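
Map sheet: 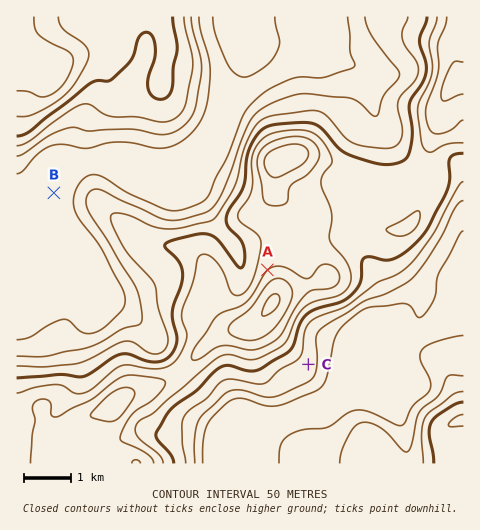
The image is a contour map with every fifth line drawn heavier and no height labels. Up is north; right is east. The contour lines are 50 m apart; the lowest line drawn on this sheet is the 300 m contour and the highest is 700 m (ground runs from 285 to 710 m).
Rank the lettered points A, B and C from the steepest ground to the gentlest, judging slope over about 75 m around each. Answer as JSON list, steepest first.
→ ["A", "C", "B"]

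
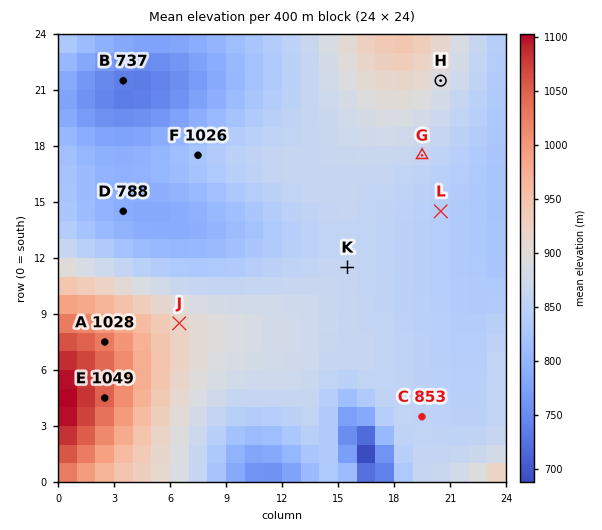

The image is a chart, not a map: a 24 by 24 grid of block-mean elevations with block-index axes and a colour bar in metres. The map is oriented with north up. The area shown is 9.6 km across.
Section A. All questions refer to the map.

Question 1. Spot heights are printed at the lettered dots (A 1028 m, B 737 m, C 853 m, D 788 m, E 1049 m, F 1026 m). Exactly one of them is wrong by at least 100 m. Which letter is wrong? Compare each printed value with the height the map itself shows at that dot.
F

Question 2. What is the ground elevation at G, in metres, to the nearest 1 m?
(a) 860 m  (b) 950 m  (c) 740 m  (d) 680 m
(a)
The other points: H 893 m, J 918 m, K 860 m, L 841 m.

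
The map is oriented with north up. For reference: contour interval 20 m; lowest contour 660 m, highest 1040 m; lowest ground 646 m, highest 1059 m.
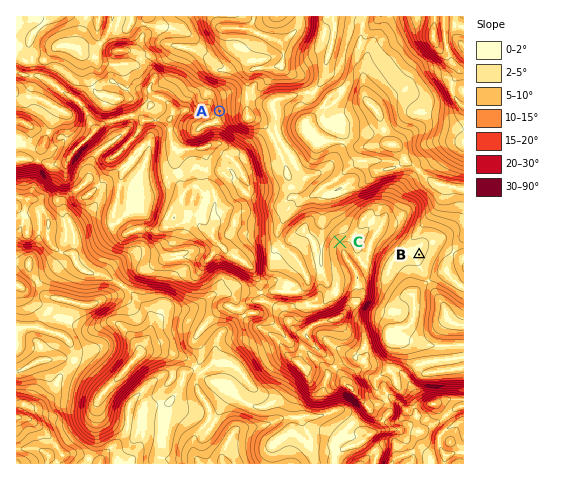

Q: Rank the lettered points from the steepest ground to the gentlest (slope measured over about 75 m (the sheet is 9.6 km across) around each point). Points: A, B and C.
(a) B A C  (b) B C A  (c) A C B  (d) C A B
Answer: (c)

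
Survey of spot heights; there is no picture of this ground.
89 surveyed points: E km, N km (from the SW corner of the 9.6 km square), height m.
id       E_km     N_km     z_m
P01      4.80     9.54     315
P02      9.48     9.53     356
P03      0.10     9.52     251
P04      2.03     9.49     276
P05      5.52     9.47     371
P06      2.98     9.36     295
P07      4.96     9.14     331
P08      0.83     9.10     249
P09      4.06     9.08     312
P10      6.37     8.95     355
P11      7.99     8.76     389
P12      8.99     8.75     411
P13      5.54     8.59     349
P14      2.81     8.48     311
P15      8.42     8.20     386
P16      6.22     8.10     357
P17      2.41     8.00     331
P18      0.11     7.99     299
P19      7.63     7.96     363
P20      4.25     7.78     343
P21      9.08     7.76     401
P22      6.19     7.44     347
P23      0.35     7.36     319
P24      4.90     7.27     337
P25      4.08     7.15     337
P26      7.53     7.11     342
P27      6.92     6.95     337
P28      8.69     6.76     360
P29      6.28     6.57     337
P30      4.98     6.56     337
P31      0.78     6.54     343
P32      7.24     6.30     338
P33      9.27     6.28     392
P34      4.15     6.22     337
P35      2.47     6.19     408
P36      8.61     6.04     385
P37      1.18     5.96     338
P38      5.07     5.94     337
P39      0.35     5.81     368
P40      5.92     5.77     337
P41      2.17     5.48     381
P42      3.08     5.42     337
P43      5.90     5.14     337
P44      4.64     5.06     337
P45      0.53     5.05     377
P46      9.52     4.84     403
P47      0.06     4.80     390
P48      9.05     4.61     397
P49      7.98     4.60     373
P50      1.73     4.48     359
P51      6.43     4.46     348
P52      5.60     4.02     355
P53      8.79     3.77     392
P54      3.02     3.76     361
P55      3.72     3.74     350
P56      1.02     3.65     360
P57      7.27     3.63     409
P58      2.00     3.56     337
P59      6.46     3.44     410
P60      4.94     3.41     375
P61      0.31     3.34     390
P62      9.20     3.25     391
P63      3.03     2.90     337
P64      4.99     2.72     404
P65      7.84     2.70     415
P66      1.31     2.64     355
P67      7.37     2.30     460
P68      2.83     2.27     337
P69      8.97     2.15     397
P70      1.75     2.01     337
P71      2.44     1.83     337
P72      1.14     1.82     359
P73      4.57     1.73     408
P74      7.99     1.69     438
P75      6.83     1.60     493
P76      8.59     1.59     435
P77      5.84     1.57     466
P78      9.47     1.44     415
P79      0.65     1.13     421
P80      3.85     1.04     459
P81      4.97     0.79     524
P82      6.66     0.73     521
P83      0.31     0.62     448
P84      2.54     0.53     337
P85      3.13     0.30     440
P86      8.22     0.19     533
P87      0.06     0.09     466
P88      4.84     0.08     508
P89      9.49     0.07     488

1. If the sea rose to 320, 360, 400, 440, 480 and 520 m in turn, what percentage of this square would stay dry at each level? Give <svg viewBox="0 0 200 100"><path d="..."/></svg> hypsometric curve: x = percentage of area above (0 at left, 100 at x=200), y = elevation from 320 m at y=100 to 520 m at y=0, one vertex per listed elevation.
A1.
<svg viewBox="0 0 200 100"><path d="M184 100l-85-20-53-20-22-20-8-20-10-20"/></svg>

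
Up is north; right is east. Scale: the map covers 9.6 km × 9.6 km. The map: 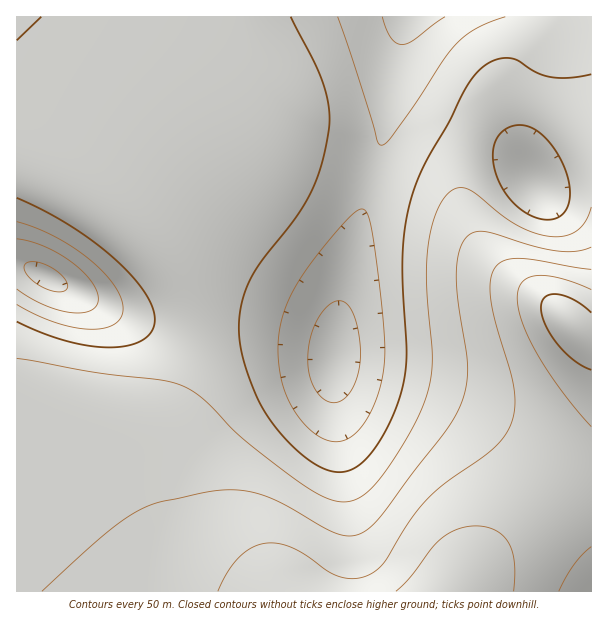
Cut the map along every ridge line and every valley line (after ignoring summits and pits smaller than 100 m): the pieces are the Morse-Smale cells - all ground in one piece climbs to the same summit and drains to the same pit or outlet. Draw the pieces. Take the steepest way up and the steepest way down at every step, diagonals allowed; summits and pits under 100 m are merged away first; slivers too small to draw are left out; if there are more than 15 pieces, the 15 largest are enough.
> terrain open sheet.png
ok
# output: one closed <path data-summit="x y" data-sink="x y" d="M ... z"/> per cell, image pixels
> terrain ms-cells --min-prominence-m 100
<path data-summit="572 326" data-sink="335 359" d="M591 16l-350 1 0 15 6 39-1 57-9 11-34 18-24 18-21 20-14 20 30 42 12 25 7 29 0 34-5 21-10 29-15 30-6 19 0 45 6 24 6 12 20 22 14 11 55 34 200 0 22-31 35-35 75-65z"/><path data-summit="572 326" data-sink="45 276" d="M240 16l-224 1 1 575 241-1-42-25-27-19-15-16-11-18-7-34 0-26 7-28 15-30 10-29 5-21 0-34-7-29-12-25-30-41 14-21 21-20 24-18 34-18 9-11 1-57z"/><path data-summit="572 326" data-sink="45 276" d="M591 458l-6 8-70 60-35 35-21 31 133-1z"/>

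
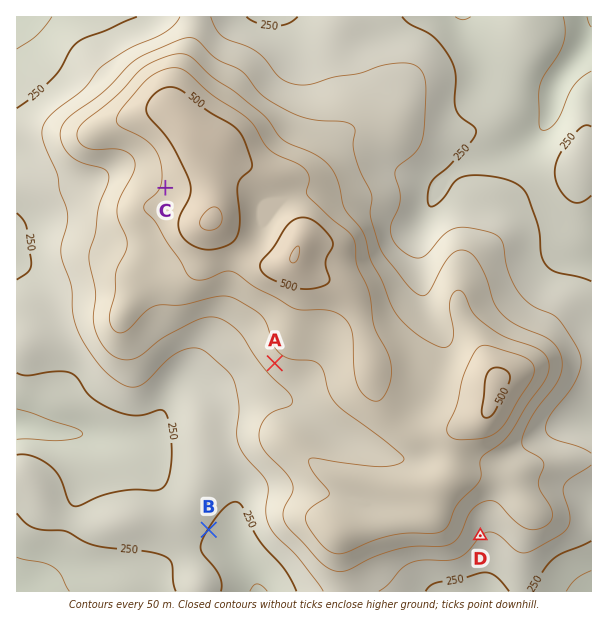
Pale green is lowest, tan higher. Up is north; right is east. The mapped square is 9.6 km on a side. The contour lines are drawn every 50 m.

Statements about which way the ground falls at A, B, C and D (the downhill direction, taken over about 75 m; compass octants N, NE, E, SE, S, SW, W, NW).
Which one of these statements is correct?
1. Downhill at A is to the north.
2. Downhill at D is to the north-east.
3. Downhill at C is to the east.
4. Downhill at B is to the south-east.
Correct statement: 4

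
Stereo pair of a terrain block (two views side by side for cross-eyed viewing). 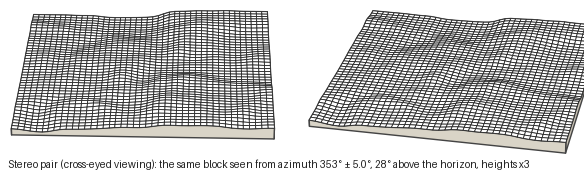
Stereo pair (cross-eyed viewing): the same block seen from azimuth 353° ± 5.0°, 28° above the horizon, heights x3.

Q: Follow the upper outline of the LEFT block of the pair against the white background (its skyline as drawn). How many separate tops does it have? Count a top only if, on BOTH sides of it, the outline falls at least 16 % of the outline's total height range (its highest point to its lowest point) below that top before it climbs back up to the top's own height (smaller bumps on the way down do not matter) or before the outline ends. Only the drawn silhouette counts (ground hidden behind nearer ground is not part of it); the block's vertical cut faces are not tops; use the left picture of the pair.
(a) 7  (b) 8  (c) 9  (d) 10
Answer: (a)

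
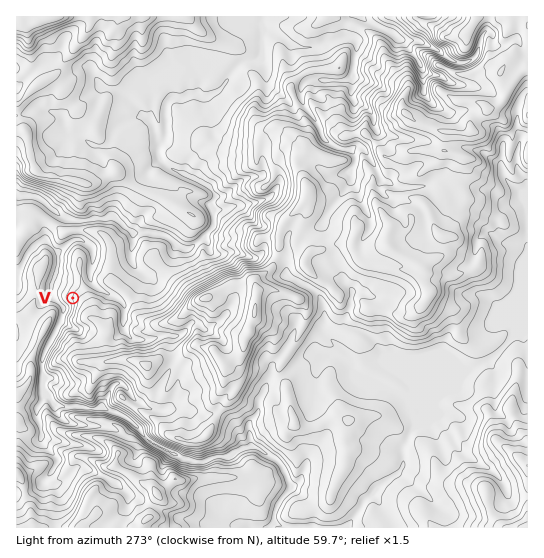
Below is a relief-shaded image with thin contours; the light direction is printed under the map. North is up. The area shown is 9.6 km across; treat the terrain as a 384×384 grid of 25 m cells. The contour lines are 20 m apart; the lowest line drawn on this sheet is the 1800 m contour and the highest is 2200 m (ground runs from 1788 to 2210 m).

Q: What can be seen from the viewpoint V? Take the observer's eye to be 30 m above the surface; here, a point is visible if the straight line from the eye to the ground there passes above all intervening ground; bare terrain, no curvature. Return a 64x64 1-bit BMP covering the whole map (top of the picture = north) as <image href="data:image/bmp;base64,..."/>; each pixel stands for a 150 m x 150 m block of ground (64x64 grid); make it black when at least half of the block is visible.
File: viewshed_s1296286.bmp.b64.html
<image width="64" height="64" href="data:image/bmp;base64,Qk0+AgAAAAAAAD4AAAAoAAAAQAAAAEAAAAABAAEAAAAAAAACAAATCwAAEwsAAAIAAAAAAAAA////AAAAAAAAAAAAAAAAAAAAAAAAAAAAAAAAAAAAAAAAAAAAAAAAAAAAAAAAAAAAAAAAAAAAAACAAAAAAAAAAIAAAAAAAAAAgAAAAAAAAACAAAAAAAAAAIAAAAAAAAAAAAAAAAAAAAAAAAAAAAAAAMAAAAAAAAAAwAAAAAAAAAAAAAAAAAAAAAAAAAAAAAAA4AAAAAAAAABgAAAAAAAAACAAAAAAAAAAcAAAAAAAAAB/4ACAAAAAAD+AAIAAAAAAHwACuAAAAACeAAA4AAAAANwAIAgAAAAA/4AYAAAAAAD/gA4AAAAAAH/ADgAAAAAAP4APAAAAAAA/kA/AAAAAAD8wD+AAAAAAPzAD+AAAAAAfMAAxAAAAAIwwAD+AAAAAjDAAfIAAAAD+YAB8gAAAAHgADjyAAAAA8AD+O8AAAADhgfwXYAAAAAfj8A4wAAAAH//AD/AAAAB//gAOcAAAAP4cABwwAAAA4AAAP2AAAAAAAAB94AAAAAAAAH3gAAAAAAAA/eAAAAAAAAF/wAAAAAAAAD/AAAAAAAAAPAAAAAAAAAAcAACAAAAAAAgAAAAAAAAAAAAAAAAAAAAAAAAAAAAAAAAAAAAAAAAAAAAAAAAAAAAAAAAAAAAAAAAAAAAAAAAAcAAAAABAAAPAAAAAAOABAwAAAAAA+AGGADgAAAAeA8wABAAAAA=="/>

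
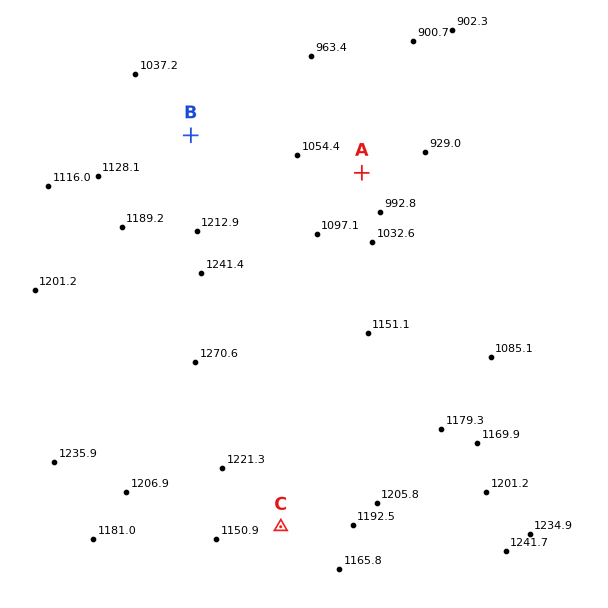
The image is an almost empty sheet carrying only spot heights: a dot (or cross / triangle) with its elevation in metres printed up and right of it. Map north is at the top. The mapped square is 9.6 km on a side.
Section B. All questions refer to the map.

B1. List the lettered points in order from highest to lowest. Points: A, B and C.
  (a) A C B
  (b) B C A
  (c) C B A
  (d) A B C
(c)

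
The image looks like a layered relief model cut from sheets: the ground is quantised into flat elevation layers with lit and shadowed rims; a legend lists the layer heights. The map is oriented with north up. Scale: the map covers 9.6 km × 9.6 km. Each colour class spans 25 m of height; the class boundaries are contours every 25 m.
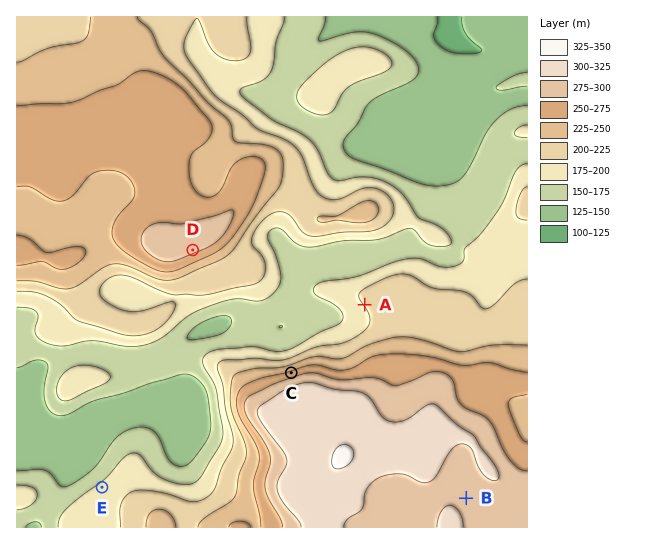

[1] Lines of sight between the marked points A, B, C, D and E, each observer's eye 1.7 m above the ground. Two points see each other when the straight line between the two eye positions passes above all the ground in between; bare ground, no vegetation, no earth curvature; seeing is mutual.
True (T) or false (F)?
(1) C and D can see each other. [T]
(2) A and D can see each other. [T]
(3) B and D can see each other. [F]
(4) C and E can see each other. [F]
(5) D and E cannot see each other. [F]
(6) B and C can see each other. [F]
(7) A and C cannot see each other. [F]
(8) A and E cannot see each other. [T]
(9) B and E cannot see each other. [T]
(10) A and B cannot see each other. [T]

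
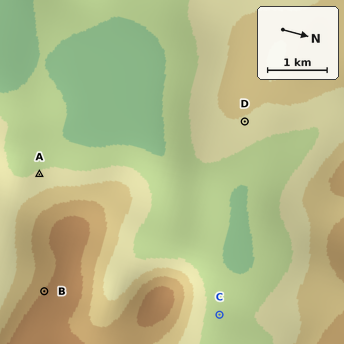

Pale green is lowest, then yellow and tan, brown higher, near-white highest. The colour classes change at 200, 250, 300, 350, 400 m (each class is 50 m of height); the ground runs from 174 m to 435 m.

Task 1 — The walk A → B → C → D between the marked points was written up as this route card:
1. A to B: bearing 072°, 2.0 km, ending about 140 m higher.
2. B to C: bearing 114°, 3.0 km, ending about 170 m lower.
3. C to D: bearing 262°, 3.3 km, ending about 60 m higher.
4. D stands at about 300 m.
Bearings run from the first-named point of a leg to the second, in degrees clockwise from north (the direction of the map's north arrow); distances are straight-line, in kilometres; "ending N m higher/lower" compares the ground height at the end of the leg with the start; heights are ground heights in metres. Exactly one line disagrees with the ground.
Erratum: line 2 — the bearing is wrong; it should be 352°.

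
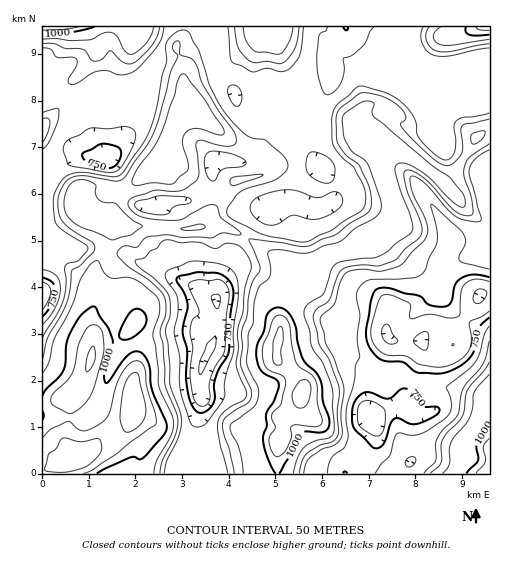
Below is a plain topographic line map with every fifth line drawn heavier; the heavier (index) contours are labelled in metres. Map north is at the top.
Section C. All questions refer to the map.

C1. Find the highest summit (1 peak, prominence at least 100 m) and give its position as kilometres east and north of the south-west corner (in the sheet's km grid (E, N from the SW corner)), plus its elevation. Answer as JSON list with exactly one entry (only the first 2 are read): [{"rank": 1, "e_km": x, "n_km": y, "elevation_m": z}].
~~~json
[{"rank": 1, "e_km": 0.71, "n_km": 0.39, "elevation_m": 1117}]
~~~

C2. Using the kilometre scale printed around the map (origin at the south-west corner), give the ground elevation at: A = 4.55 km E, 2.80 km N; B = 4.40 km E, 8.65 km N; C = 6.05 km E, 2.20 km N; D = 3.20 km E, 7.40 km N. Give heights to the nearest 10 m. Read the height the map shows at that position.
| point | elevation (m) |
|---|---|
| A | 980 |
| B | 850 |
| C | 960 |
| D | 950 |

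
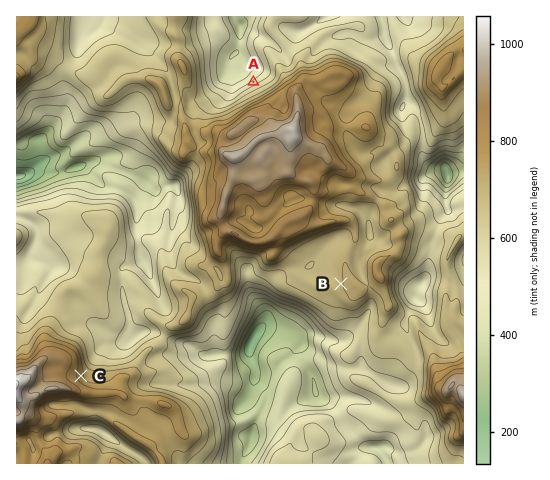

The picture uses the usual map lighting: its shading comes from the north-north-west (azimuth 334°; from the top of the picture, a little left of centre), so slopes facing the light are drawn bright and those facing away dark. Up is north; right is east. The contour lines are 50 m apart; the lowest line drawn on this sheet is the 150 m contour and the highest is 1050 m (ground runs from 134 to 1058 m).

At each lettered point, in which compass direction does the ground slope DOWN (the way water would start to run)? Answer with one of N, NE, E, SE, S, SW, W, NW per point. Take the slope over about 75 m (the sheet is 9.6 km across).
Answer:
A NW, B W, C E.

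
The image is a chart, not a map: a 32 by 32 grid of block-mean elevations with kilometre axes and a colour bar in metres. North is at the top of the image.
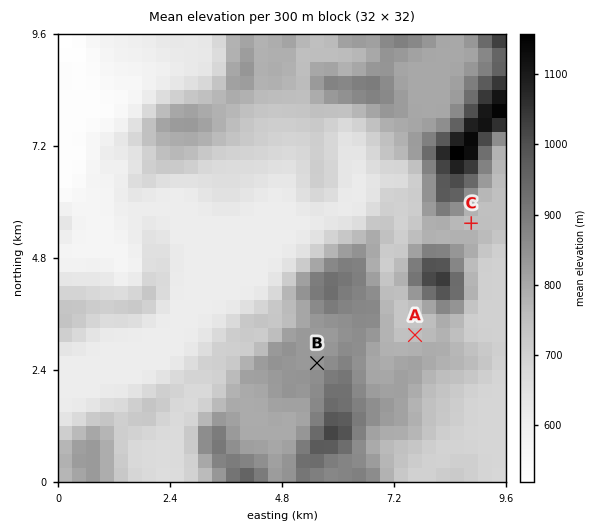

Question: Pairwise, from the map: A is lower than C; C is lower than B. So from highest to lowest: B C A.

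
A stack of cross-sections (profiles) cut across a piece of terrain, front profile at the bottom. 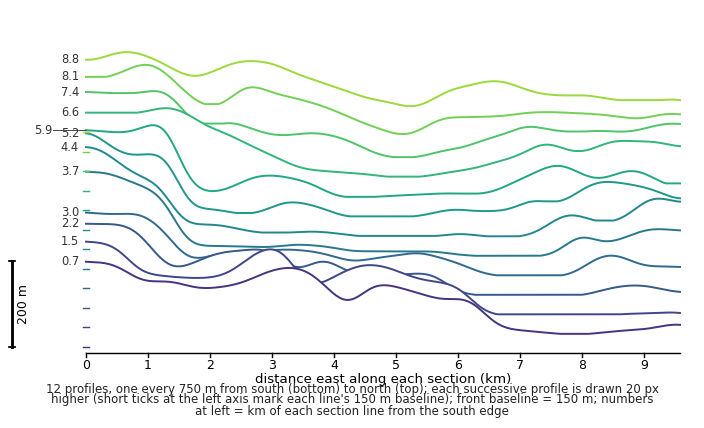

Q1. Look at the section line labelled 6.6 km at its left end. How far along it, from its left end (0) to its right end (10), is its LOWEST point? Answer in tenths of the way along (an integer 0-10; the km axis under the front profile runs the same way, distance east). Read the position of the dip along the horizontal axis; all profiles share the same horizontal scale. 5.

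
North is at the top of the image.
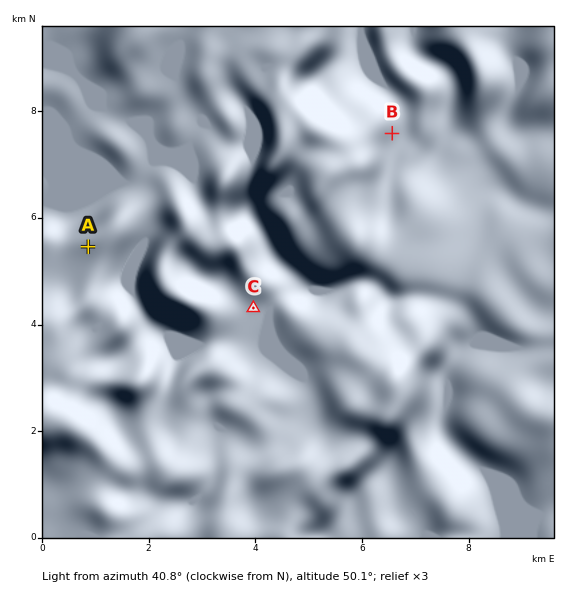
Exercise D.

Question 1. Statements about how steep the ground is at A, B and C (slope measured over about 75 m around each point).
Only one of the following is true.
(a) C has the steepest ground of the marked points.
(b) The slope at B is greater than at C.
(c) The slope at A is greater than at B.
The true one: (b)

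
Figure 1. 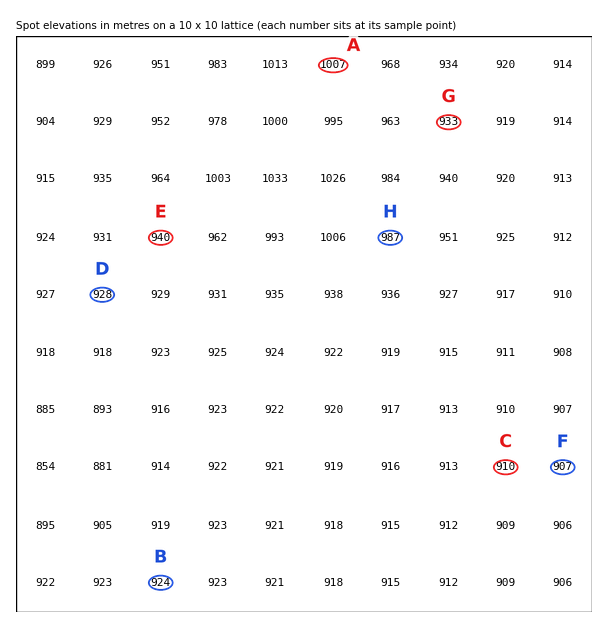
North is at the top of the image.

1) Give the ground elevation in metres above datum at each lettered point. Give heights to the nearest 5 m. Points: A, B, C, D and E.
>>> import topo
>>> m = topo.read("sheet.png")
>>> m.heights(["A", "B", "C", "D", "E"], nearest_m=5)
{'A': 1005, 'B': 925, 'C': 910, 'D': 930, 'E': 940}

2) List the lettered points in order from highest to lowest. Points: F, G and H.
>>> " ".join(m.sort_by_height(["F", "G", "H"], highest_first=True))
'H G F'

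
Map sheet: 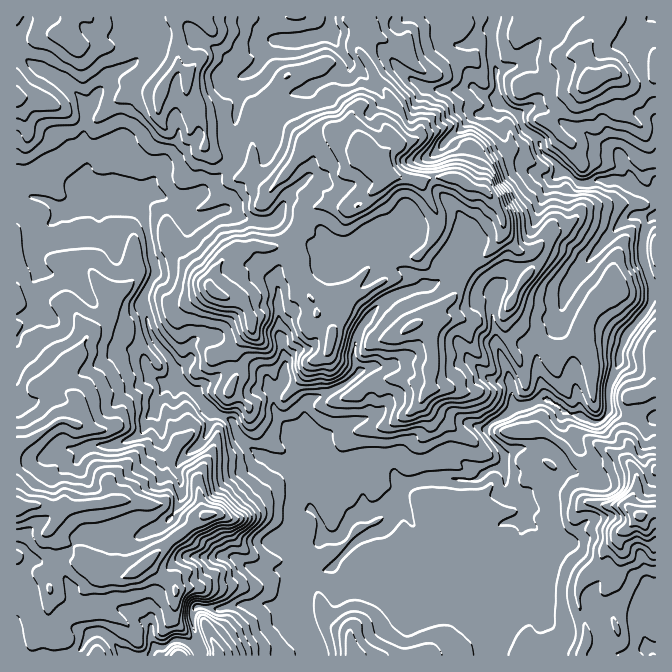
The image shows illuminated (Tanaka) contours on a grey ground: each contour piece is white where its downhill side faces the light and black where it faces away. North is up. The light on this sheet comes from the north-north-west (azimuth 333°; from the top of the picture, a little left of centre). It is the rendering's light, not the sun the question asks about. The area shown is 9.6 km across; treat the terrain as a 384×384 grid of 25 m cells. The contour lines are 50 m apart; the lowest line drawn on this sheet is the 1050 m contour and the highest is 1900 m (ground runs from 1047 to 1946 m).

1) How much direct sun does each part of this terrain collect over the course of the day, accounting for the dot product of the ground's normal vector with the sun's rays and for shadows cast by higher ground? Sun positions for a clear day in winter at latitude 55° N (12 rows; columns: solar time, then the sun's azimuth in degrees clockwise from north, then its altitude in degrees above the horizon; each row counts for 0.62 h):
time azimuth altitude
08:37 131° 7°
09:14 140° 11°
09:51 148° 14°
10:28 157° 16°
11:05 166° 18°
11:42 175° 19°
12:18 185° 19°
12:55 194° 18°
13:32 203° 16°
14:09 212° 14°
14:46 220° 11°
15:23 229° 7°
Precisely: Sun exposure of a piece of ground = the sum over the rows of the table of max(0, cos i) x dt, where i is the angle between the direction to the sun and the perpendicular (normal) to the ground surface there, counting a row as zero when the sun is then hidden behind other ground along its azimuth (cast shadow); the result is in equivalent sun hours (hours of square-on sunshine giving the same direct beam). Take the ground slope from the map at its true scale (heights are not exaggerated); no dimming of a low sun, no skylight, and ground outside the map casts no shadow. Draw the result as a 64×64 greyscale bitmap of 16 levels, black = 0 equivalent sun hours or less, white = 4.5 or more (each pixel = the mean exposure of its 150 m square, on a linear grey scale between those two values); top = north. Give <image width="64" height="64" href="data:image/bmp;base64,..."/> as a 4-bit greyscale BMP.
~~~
<image width="64" height="64" href="data:image/bmp;base64,Qk12CAAAAAAAAHYAAAAoAAAAQAAAAEAAAAABAAQAAAAAAAAIAAATCwAAEwsAABAAAAAAAAAAAAAAABEREQAiIiIAMzMzAERERABVVVUAZmZmAHd3dwCIiIgAmZmZAKqqqgC7u7sAzMzMAN3d3QDu7u4A////AGmryjNDjOcQAmc0RWZFZnd1MiIRNFVWZVVVZVRoeJdUZnd3YRS8idQldyIzM0VViHQyERESNFVmVVVVREZ4h3pmd2V3fLdWr+RjIjQzRVaHVFRDMyI0VWZlVVVWZWhlZ2Z4eKzJdGh5cjABElVFV3MQJERERERVVmVVVmh1dlZnZomYd3ZomomTAAARJFRWUhACRWZVVVVWZVVWaHZ2d2ZmepeZmZqqiaurqYmIdlVDMiNFVWZmZlVlVVZnZ3d4dneHZozt7duXfMqZmIdmZURVVVVmZWZmZWZVVmZ3eHiHeHRZurzO7KREJGQzNGZjJEVmZmZmVVZmZlZVVHl3h4iGNIqGQySccSRARCNVZndkRVVmZlZmVWZmVVVTJpirvIZnhlVDMie3EBACeoZVVWhUVWZmZmZmZmZVVUMSit2eScqWUzMyAWzLupq2MzRERXRFVVZmZmZmZlVVQzV8uMqZu3ZWZlMQB+293pdmZWZDNkIkVlZmZmZmVVZWdUm+/sdYmHd3iGIAPP///9qHd3h0iFNVVmZmZlREZnqHZH387IWamIh3mlElv/y7unVEd4QkdkV3Z3d3dlZlepVCOMu8yXrN3Mu6tREiIQFGZUV2eHY1Rnd3ZmZVVWZlrcu1FBERIRI2d1MjAhAAETV3eIZ3iZZXd2VVVCJXd2VUERAAAAAAABIBAAAVIQESJGZnZ3d3iWIiIiI2RpdmUgAAARAQAAAARBAQABQzIRIiRWVWd3dmmEIiMxJVZ3ZTEAAjMhABAAIQMxABESVEMiI2ZVZ3d2eJzd25hEZ3iFVVVWYiUzIhAQADMRMQBFVDJHdmVnd3iIiIdovMZndkVkRnYQCadTMwAAAiEkABUzR3ZWZmeJmambmJqoNoQzZ1R4MBACe6irl0AAIRRQBUN4ZVZnZ5vN7Krcu4M87sqEJUECEAAUrMuoq2EBITQDRZh2Zmh1V5z/+8u1EkZWZiAxAAABABE2U0EDUwIiIQFVuoeHebqFM23/yXetYAASIAAAABMyIyEkRBFWQhERGemIaaiKzN2nQ366v/7mAAARM5MGiIZ1RFVWYjZREROc2SV3ulNZzLuFWN///rlHUDmZlCibtnmGQ0RVMmMRNVV3U1N+7FAnuqmFiqhVRXupy3mFIyNkM1UxNERlJlarc0iXhl7/+yFXiFV0NVE1eXq4eHchACQiJHYiNESKd1rZVWqofP/9kxEjV3dCNpaJeaiIdzAEVDMzWIU1VnNqVpuordl1fNl93LhUVnV6VZd4iJllMldkRDIkZ2VnM6qXI4z/yKU0iXf+7ahmVqVHdHdFmVZSNWVTISSIiIY4u5Q0bPtWjLdpg2i92nZ5l4mIhTJWVnQTRjMiREZ2ZVm6u6mat4mqqFekEzWqirqcqpl2Q0VnmCEkQ0ZjE3dEaaq93rhpqZVnNrciMiVWmFZquWVURHm8cRhmiGIjZ1N4ec7/+0NXl2VUi3IiETZkI1bah2REabzGFkZVMkeJp3Y2nO2mV2aJdWZr6CEiEnlUZFl2ZTNXm7k0RDIkd1WpMiR6gyMzVmdDRWWf2VIiJ4dUObh2QzRnZlRTM0ZzEUlBRFMiIzRnhjMzRkWamZZFqYdW3KhSI1REVFV3d0MjRkZlICVDaJdkVVQ0dCa9qHWNuXRc2nQjMyNVVmVUNERUR4QRFYd4mFRnd1NHerqXdmrtzJi8pzIkU1VVRDM0VVRIYhERR3iZdmZ3dTNkRal3ZZ7GaJiqYhNURlREMzRFVFcyIhEBIhN3d3iIZnZVeod3a7MDi8ulEXQmZDRERFVDVTIiEAAAAEh3i7mYdnZph3iJhQFXqqpAJBV4Y0RDMhNUM0MgAAIRR5ms7bmGZ4h3mahVIBI5h4QCJVVWZVVUVVMjVVMjrrZWi7m+7Jd4lVnLtTIQAANneauTNHiId2ZVQkZEVnhWuVM0QyW9uZt0je2kIRAAABI0MzaJdmZVVlVomZd5uXV8hGVENGzu7XvtuDEhEAAAAAADiHZ3ZWd3iId4mpeJUinINHqoiM2lnLcgIhIQAAEhJHqZh3d3d4d4h2ebyUNTI4qbdql3QAAAAAATM0UgSru4qbupiId3d3iZiK25dVQySqiJd4VCAAAAABNFUSimVmaJm8qZiJh3iJuqiYRFVENHh4h4UmuCAAABIjVDmYd2eZmpuYiImYd3nuqlVVVURER3dVMiM1lAAAASMiVnVGm7u6qImrqaqZm8iIhmVVVVMDZkQgMxAkMQABEyaXRGmry6e4veyHq6vMp5h1ZVV1QgAREhAgEAQwAAEBNVRqupuoRbvdplVay7iJl3VWVFVCEAACYwAgADISMQNRJYrLuYiJiGQzd0aah3mXUzRDNEMhEAASAiAAASIjNqhWiLzKmpkyESSZdVZlZ3dTMzI1hkMhAAAiEAEjMlc0aYVXrcu6ijISWbuWVUM3Z2VEQzN5dkIAARERSJh2VSIjRERHvbZYM0i7u6lTQyVlmXd1MxJHhjE1MkdjNWh1MQJXZTEUM0Y4qryqq6hUNFN6hmZCAAAkFZM1dzIkZmRoZVZ3QQATRYu7upmZiHVEQgSZZUIAAAAoQ2h1QzMiVWeWUyREMSRDd5qnRERVZlVESql2RDIQACRGhCRVVoU2VnhTM1WIVUR1RERXh2Znd1ioZmaJq7pzZmdCAlZWeGQ1d3ZDNFiHVHZERndmZmd3aHVWZ3iZmpaFRFdBNWZVdjRmd1MjV4dl"/>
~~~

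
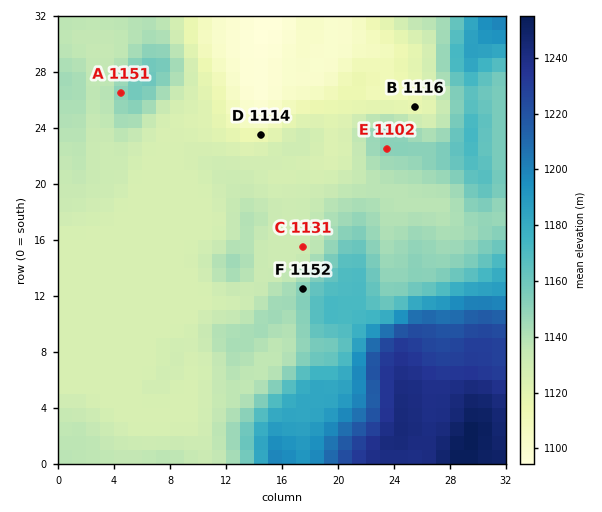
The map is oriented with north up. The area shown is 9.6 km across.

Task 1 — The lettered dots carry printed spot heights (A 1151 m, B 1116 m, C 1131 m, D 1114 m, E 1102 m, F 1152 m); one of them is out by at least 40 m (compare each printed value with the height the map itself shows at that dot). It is E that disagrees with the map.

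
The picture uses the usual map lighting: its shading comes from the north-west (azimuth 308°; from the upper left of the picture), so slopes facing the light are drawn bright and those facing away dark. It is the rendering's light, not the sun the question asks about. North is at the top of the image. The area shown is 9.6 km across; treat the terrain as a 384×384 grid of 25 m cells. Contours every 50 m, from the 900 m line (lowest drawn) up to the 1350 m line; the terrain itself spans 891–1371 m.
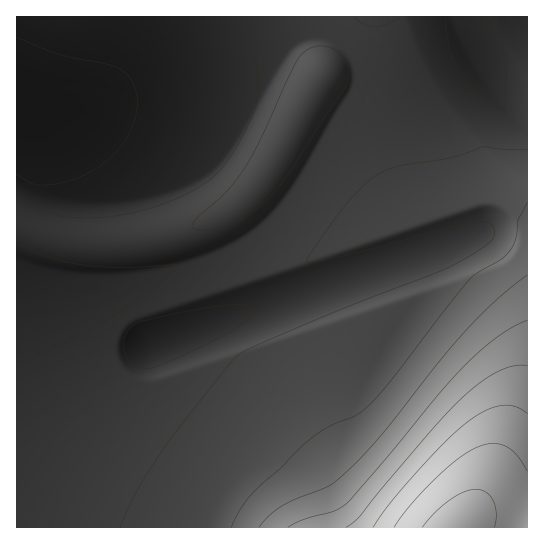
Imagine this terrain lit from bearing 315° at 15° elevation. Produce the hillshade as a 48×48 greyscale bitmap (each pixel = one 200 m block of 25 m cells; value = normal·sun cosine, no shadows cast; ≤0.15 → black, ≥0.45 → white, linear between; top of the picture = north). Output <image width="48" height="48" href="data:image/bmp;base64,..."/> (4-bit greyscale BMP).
<image width="48" height="48" href="data:image/bmp;base64,Qk32BAAAAAAAAHYAAAAoAAAAMAAAADAAAAABAAQAAAAAAIAEAAATCwAAEwsAABAAAAAAAAAAAAAAABEREQAiIiIAMzMzAERERABVVVUAZmZmAHd3dwCIiIgAmZmZAKqqqgC7u7sAzMzMAN3d3QDu7u4A////AGZmZmZmZmZmZniau7u7u7zN3MuodlRERWZmZmZmZmZmZniaq7u7q7zd3cuph2VERWZmZmZmZmZmZneJqqqqqrzd3dy6mHZURGZmZmZmZmZmZmd4mZqqmrzN3dzLqYZlRGZmZmZmZmZmZmd3iJmZmavN3d3LqYdlVWZmZmZmZmZmZmZ3eIiIiZvM3d3Muph2VWZmZmZmZmZmZmZ3d3eIiJq83d3cuph2VWZmZmZmZmZmZmZ3d3d3eImrzd3cy6mHZWZmZmZmZmZmZmZnd3d3d3irzN3cy6mHZmZmZmZmZmZmZmZnd3d3d3iavM3cy7qYdmZmZmZmZmZmZmZmd3d3d3eJq8zMy7qYdmZmZmZmZmZmZmZmZ3d3Zmd5q7zMzLqYd2ZmZmZmZmZmZmZmZmZmZmZ4mrvMzLqZh2ZmZmZmd4h3dnd2ZmZmZmZniau8y7qph2ZmZmZmeJqph3d3dmZmZmZmeaq7u7upiGZmZmZlZ5qrqph3d2ZmZmZmeJq7u7upiGZmZmZlRXiZqrqph3ZmZmZmZ4mru7upmGZmZmZlI1Z3iZqrqph3ZmZmZnmaq7qpmGZmZmZmMjRFZ3iZqrqph2ZmZniZqqqqmWZmZmZmVDIzRFZ3iZqqqpd2ZmeJmqqqmWZmZmZmZlVDMzRFZniJqqqYdmZ4maqqmWZmZmZmd3dmVDMzRFZniJmqqYd4iZqpmWZmZmZmd3d3dmVDMzRFZneJmqqZmZmZmWZlVVVVVWZnd3dmVDMzNFVneImqu6qpmVVEQzMzMzNFZnd3dmVDIjNFVmeIq8zLmVRDMzMzMyIiNFZ3d3dmVDIjNEVmeKvNuURFVVVVVUQzISNWd3d3ZlUzIiNFVnisylVmZ3d3d2ZVQyETZ3d3dmZlQyIjNFZ5q2Z3iJmZmZiHZUMhJXd3ZmZmZlQzIjRXiWeImaqqu7qpmHVCEld3ZmZmZmZlRDNGd2eIiIiZmru7uphkISZ3ZmZmZmZmZmVWd2d3d2Znd4irzLqGQhNmZmZmZmZmd3d3d3ZmZmZmZmd4m8yoZCFGZmZmZmZmd3d3eGZmZmZmZmZ3eKy6dTEmZmZmZmZmZ3d3iGZmZmZmZmZnd3rLl0IUZmZmZmZmZ3d3iGZmZmZmZmZmd3i8qGMRVmZmZmZmZnd3iGZmZmZmZmZmZ3ecuXUhNmZmZmZmZnd3iGZmZmZmZmZmZnd6yoZBFGZmZmZmZmd3h1VWZmZmZmZmZmd4u5dSElZmZlZmZmZ3d1VVVWZmZmZmZmZnnLhkEEZmVVVVVmZ3eFVVVVVmZmZmZmZmi8p1MBVlVVVVVWZnd1VVVVVVZmZmZmZmecuWQhNVVVVVVVZnd1VVVVVVVmZmZmZmZ6yoZCNVVVVVRVZnd1VVVVVVVWZmZmZmZou5dURVVVVERFZnd1VVVVVVVVZmZmZmZmm7l1VVVVRERFZmZ1VVVVVVVVVmZmZmZmaJh2VVVURERFZmZlVVVURFVVVWZmZmZmZndmVVVUQzRFVWZlVVVUREVVVWZmZmZmZmZmVVVUQzRVVVVg=="/>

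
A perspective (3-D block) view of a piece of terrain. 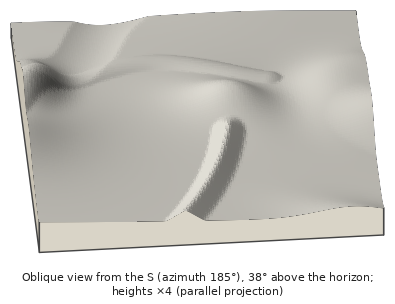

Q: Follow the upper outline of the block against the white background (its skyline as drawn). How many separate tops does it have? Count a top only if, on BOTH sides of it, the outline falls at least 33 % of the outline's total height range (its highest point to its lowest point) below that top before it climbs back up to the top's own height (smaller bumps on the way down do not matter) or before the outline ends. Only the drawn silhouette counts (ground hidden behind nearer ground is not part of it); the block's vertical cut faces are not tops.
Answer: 0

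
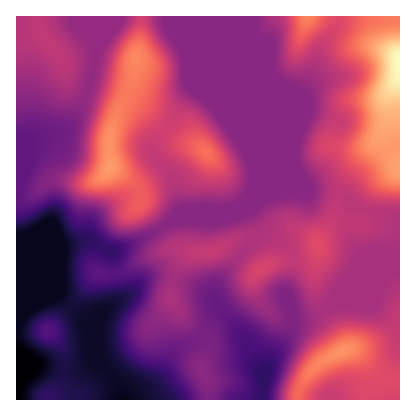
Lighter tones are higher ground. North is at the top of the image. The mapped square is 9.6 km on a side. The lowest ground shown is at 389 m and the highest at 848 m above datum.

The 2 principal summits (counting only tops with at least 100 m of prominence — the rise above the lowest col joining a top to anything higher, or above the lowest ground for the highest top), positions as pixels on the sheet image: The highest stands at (110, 166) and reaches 753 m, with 184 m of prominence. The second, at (344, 350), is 744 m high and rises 140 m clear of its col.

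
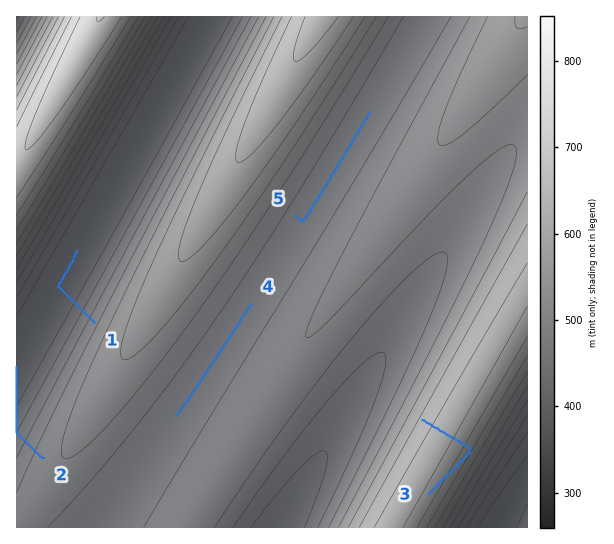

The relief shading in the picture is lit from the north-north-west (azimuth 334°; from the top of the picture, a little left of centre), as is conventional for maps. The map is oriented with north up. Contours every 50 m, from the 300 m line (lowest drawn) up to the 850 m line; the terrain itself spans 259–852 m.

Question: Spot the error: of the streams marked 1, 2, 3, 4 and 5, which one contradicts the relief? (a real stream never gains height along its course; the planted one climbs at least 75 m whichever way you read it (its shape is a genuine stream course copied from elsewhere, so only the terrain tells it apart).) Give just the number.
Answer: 3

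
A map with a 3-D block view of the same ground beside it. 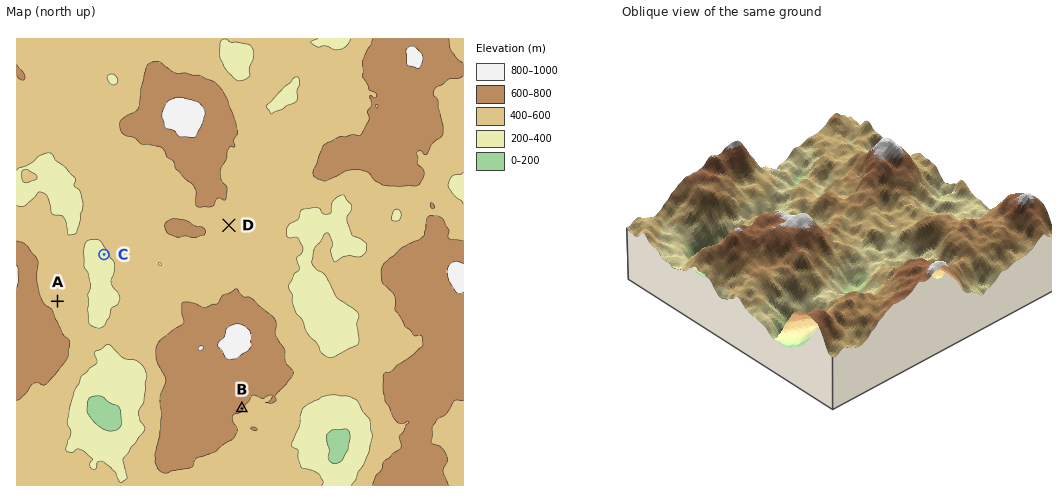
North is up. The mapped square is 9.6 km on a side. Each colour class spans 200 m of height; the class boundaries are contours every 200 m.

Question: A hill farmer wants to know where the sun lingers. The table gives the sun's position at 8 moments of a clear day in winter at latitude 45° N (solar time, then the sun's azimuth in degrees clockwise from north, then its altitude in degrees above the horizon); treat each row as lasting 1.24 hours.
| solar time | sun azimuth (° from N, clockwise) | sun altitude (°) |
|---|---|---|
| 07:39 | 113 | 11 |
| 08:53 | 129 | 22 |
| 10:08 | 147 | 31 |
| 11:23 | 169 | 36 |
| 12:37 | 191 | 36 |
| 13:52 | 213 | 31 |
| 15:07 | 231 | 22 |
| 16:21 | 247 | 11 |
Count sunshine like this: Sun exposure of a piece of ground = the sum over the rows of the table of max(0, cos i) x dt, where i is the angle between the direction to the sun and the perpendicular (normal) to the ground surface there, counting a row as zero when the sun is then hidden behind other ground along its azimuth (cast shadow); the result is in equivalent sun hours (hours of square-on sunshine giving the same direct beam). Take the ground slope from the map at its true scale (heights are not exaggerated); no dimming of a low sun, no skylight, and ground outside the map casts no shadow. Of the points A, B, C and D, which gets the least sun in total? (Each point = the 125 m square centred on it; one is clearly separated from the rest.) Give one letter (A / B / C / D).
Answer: A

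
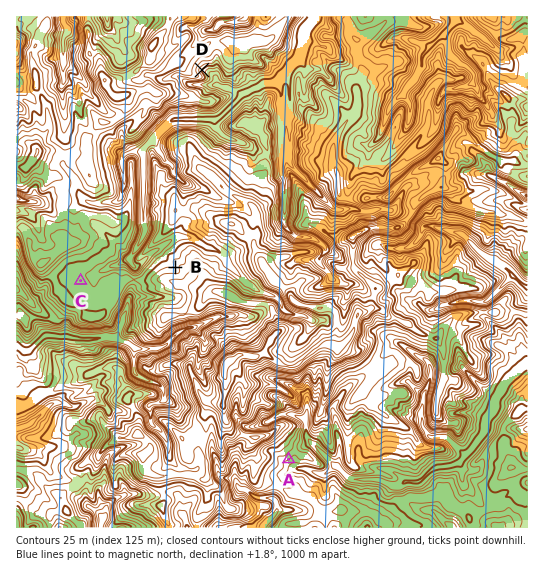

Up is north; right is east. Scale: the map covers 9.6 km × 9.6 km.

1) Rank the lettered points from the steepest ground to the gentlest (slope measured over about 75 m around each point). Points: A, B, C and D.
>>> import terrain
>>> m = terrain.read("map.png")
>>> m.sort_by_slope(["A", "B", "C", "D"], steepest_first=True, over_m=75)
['D', 'A', 'B', 'C']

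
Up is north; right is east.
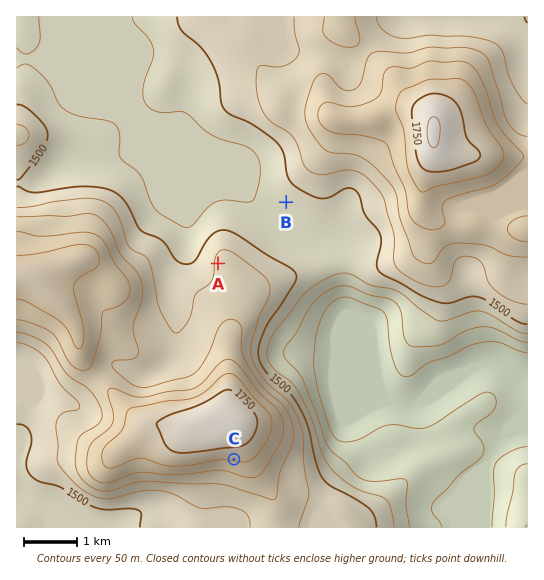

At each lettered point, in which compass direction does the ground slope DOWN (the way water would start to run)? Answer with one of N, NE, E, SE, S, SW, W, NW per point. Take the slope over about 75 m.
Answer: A W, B SW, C S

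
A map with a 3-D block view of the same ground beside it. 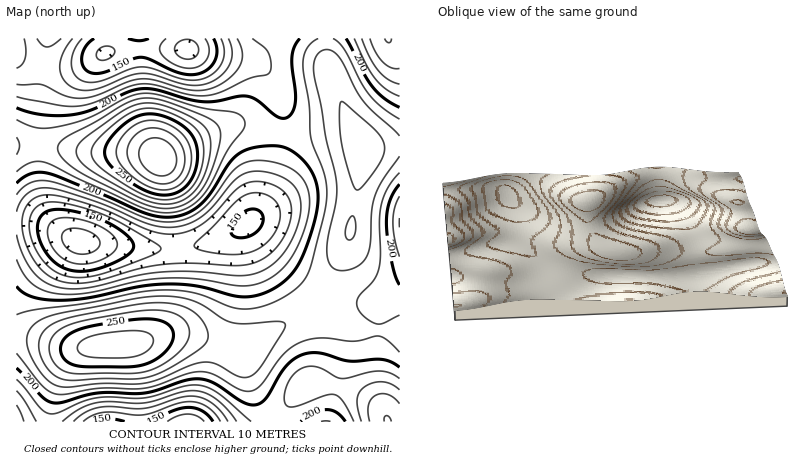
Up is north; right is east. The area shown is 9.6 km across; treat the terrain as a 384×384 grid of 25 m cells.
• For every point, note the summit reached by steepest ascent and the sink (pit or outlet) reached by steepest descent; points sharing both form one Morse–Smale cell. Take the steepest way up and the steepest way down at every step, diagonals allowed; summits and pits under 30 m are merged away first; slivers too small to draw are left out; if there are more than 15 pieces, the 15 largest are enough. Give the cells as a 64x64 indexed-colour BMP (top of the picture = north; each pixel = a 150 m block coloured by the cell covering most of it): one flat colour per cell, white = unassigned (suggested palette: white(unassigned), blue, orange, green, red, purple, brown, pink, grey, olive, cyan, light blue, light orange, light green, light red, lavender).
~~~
<image width="64" height="64" href="data:image/bmp;base64,Qk12CAAAAAAAAHYAAAAoAAAAQAAAAEAAAAABAAQAAAAAAAAIAAATCwAAEwsAABAAAAAAAAAA////ALR3HwAOf/8ALKAsACgn1gC9Z5QAS1aMAMJ34wB/f38AIr28AM++FwDox64AeLv/AIrfmACWmP8A1bDFAERERERERERERERERERERERERERERVWZmZmZmZmZmZlVRERERERERERERERERERERERERERFVZmZmZmZmZmZlVVEREREREREREREREREREREREREREVVWZmZmZmZmZmVVUREREREREREREREREREREREREREVVVVmZmZmZmZlVVVRERERERERERERERERERERERERERVVVVZmZmZmZVVVVVERERERERERERERERERERERERERFVVVVWZmZmVVVVVVURERERERERERERERERERERERERFVVVVVVVVVVVVVVVVREREREREREREREREREREREREREVVVVVVVVVVVVVVVVVERERERERERERERERERERERERERVVVVVVVVVVVVVVVVURERERERERERERERERERERERERVVVVVVVVVVVVVVVVVRERERERERERERERERERERERERFVVVVVVVVVVVVVVVVVEREREREREREREREREREREREREVVVVVVVVVVVVVVVVVURERERBERRERERERERERERERBEVVVVVVVVVVVVVVVVVRERBERERERERERREREREREERERFVVVVVVVVVVVVVVVURERERERERERERERERRBERERERERFVVVVVVVVVVVVVVRERERERERERERERERERERERERERERVVVVVVVVVWZmZmERERERERERERERERERERERERERERERVVVVVVZmZmZmYRERERERERERERERERERERERERERERERVVVWZmZmZmZhERERERERERERERERERERERERERERERERZmZmZmZmZmEREREREREREREREREREREREREREREREREWZmZmZmZmYRERERERERERERERERERERERERERERERERZmZmZmZmZhEREREREREREREREREREREREREREREREREWZmZmZmZmERERERERERERERERERERERERERERERERERZmZmZmZmYREREREREREREREREREREREREREREREREREWZmZmZmZhERERERERERERERERERERERERERERERERERFmZmZmZmEREREREREREREREREREREREREREREREREREWZmZmZmYRERERERERERERERERERERERERERERERERERFmZmZmZhEREREREREREREREREREREREREREREREREREWZmZmZmERERERERERERERERERERERERERERERERERERFmZmZmYRERERERERERMzMzMzMzMxEREREREREREREREWZmZmZhERERERMzMzMzMzMzMzMzMzERERERERERERERZmZmZmERERETMzMzMzMzMzMzMzMzMzEREREREREREREWZmZmYRERMzMzMzMzMzMzMzMzMzMzMzERERERERERERZmZmZjMzMzMzMzMzMzMzMzMzMzMzMzMxERERERERERFmZmZmMzMzMzMzMzMzMzMzMzMzMzMzMzMREREREREREWZmZmYzMzMzMzMzMzMzMzMzMzMzMzMzMzERERERERERZmZmZjMzMzMzMzMzMzMzMzMzMzMzMzMzMRERERERERFmZmZmMzMzMzMzMzMzMzMzMzMzMzMzMzMzERERERERERZmZmYzMzMzMzMzMzMzMzMzMzMzMzMzMzMRERERERERFmZmZjMzMzMzMzMzMzMzMzMzMzMzMzMzMxEREREREREWZmZmMzMzMzMzMzMzMzMzMzMzMzMzMzMzMRERERERERZmZmYzMzMzMzMzMzMzMzMzMzMzMzMzMzMxERERERERFmZmZjMzMzMzMzMzMzMzMzMzMzMzMzMzMzERERERERERZmZmMzMzMzMzMzMzMzMzMzMzMzMzMzMzMxERERERERFmZmYzMzMzMzMzMzMzMzIjMzMzMzMzMzMzEREREREREWZmZjMzMzMyIiIiIiIiIiIjMzMzMzMzMzMRERERERERZmZmIiIiIiIiIiIiIiIiIiIjMzMzMzMzMxERERERERGIiIgiIiIiIiIiIiIiIiIiIiIjMzMzMzMzERERERERGIiIiCIiIiIiIiIiIiIiIiIiIiIjMzMzMyJ3d3d3ERGIiIiIIiIiIiIiIiIiIiIiIiIiIiIiIiIiIid3d3d3d4iIiIgiIiIiIiIiIiIiIiIiIiIiIiIiIiIiJ3d3d3d3iIiIiCIiIiIiIiIiIiIiIiIiIiIiIiIiIiInd3d3d3iIiIiIIiIiIiIiIiIiIiIiIiIiIiIiIiIiInd3d3d3eIiIiIgiIiIiIiIiIiIiIiIiIiIiIiIiIiIid3d3d3eIiIiIiCIiIiIiIiIiIiIiIiIiIiIiIiIiIiJ3d3d3d4iIiIiIIiIiIiIiIiIiIiIiIiIiIiIiIiIiInd3d3d4iIiIiIgiIiIiIiIiIiIiIiIiIiIiIiIiIiInd3d3d3iIiIiIiCIiIiIiIiIiIiIiIiIiIiIiIiIiInd3d3d3eIiIiIiIIiIiIiIiIiIiIiIiIiIiIiIiIiIid3d3d3eIiIiIiIgiIiIiIiIiIiIiIiIiIiIiIiIiInd3d3d3d4iIiIiIiCIiIiIiIiIiIiIiIiIiIiIiIid3d3d3d3d3iIiIiIiIIiIiIiIiIiIiIiIiIiIiInd3d3d3d3d3d3eIiIiIiIgiIiIiIiIiIiIiIiIiIid3d3d3d3d3d3d3d4iIiIiIiCIiIiIiIiIiIiIiIiIiJ3d3d3d3d3d3d3d3iIiIiIgA"/>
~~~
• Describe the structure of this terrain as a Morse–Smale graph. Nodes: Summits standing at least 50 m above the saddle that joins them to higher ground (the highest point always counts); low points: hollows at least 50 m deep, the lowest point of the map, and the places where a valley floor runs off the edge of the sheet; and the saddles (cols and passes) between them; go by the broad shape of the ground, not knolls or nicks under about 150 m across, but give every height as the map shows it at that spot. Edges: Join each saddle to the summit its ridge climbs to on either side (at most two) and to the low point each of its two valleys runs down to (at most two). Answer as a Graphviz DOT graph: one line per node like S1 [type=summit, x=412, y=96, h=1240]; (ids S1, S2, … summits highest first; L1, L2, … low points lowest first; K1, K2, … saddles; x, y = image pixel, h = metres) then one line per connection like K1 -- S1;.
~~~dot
graph terrain {
  S1 [type=summit, x=158, y=158, h=289];
  S2 [type=summit, x=116, y=346, h=265];
  L1 [type=low, x=80, y=242, h=125];
  L2 [type=low, x=188, y=50, h=126];
  L3 [type=low, x=186, y=422, h=132];
  L4 [type=low, x=388, y=40, h=160];
  K1 [type=saddle, x=38, y=146, h=216];
  K2 [type=saddle, x=16, y=336, h=214];
  K3 [type=saddle, x=326, y=38, h=211];
  K4 [type=saddle, x=282, y=134, h=202];
  K1 -- S1;
  K1 -- L1;
  K1 -- L2;
  K2 -- S2;
  K2 -- L1;
  K2 -- L3;
  K3 -- S2;
  K3 -- L2;
  K3 -- L4;
  K4 -- S1;
  K4 -- S2;
  K4 -- L1;
  K4 -- L2;
}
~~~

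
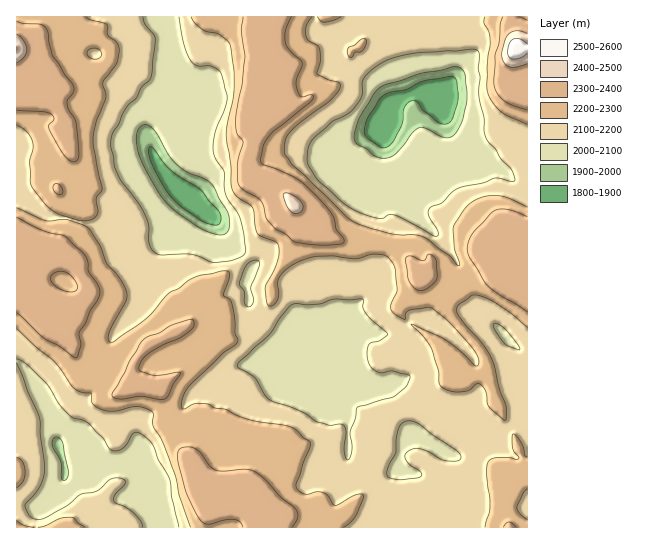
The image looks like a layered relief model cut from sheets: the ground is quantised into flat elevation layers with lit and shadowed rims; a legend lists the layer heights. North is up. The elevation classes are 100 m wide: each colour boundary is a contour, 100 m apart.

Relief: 1840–2560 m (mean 2170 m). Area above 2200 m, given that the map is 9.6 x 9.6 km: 36.1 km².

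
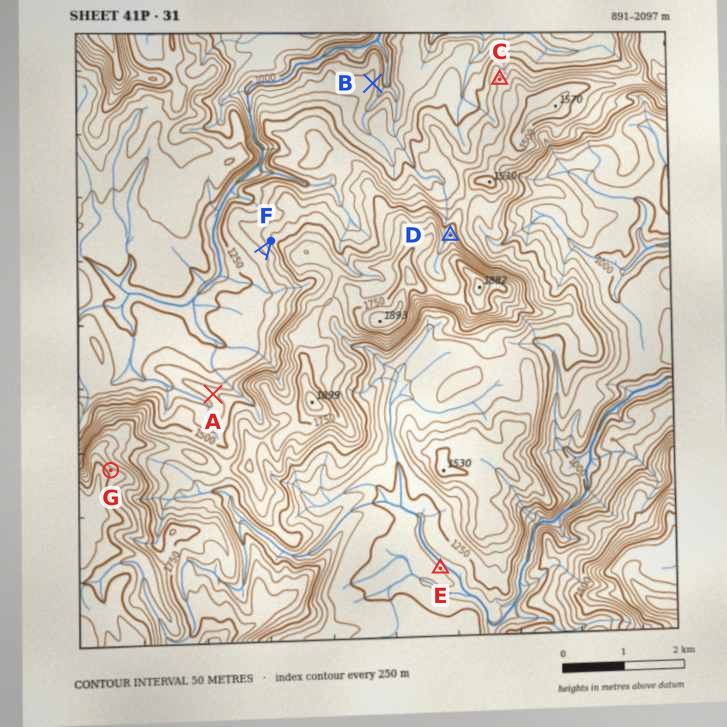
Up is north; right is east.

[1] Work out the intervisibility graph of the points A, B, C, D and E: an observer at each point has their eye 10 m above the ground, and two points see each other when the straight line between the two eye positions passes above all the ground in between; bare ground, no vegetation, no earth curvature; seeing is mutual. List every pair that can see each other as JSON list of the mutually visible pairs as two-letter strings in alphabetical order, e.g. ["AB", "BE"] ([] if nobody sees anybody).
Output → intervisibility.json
["BC", "BD", "CD"]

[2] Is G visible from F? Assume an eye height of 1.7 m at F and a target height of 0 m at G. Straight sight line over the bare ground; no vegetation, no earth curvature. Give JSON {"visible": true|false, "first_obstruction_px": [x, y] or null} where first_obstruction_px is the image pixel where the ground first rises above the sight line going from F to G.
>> {"visible": true, "first_obstruction_px": null}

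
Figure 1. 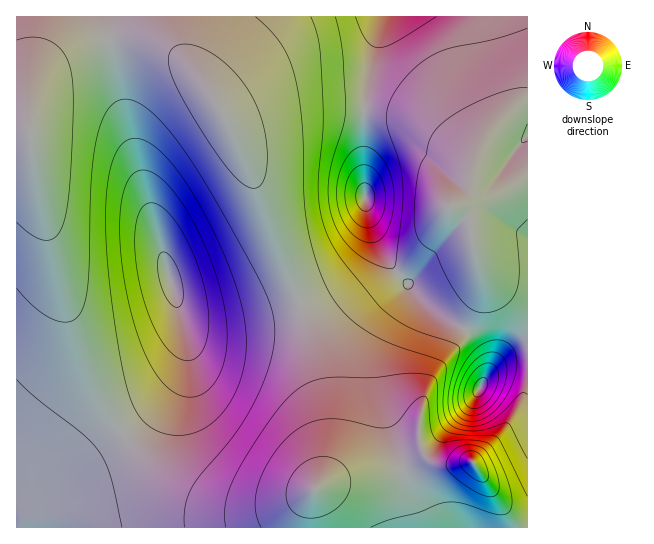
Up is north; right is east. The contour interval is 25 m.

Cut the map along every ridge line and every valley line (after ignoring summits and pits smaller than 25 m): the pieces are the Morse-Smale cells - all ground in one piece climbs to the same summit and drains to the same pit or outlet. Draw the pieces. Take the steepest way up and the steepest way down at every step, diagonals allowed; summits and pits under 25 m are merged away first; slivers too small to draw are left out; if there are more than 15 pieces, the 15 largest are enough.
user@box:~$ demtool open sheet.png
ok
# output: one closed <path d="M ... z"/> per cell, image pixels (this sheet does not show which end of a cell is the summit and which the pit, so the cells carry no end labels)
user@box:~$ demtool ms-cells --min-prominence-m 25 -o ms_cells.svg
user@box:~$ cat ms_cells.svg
<path d="M141 39l-30 0-13 2-23 8-20 12-14 14-9 18-4 22 1 18-13 0 1 372 50-32 52-37 26-20 24-25 14-22 2-11 0-20-6-30 6 8 8 4 28 1 41-6 38-12-51-136-36-69-16-23-15-16-25-16z"/><path d="M299 304l-37 11-41 6-28-1-8-4-6-8 6 30 0 20-2 11-10 17-15 18-33 28-58 41-49 31-2 2 0 21 293 1 3-34 11-17 2-10 3-41-8-57-8-31z"/><path d="M527 105l-8 2-9 5-18 18-16 27-5 16-6-15-12-13-31-22-27-10-31-2 1 92 10 34 16 28 22 26 22 21 30 17 12-24 4-15 0-15-3-15 5 7 12 5 18 3 15-1z"/><path d="M369 217l2 32-10 18-12 12-19 12-30 12 20 66 8 57-3 41-2 10-11 17-3 17 1 17 111-1-2-14-11-26-21-66-10-39 0-24 4-13 28-47 0-11-28-37z"/><path d="M363 109l-57 0-35 7-28 9-14 1 20 41 52 136 21-8 27-16 12-12 8-13 2-20-7-47z"/><path d="M383 16l-214 0-1 10 7 20 30 40 22 36 3 3 13 0 52-14 70-2 4-36z"/><path d="M527 16l-142 0-16 57-5 37 38 5 20 8 31 22 12 13 6 15 5-16 16-27 18-18 18-7z"/><path d="M466 329l-9 16-21 26-11 22-6 30 1 23 5 11 13 7 33-3 33 46 7 12 1 8 15 1 1-181-6 0-16 8-11 10-9 12 2-16-3-10-6-12z"/><path d="M410 287l-1 11-28 47-4 13 0 24 10 39 21 66 11 26 2 14 90 1 1-5-4-9-37-53-33 3-9-4-8-10-2-9 0-18 6-30 11-22 21-26 8-15-30-18z"/><path d="M167 16l-150 0-1 115 13 2-1-18 3-18 10-22 14-14 20-12 36-10 30 0 21 6 21 15 1-2-12-17z"/><path d="M478 260l3 15 0 15-4 15-12 24 14 10 6 12 3 10-1 14 19-20 16-8 6-1 0-71-33-3-12-5z"/>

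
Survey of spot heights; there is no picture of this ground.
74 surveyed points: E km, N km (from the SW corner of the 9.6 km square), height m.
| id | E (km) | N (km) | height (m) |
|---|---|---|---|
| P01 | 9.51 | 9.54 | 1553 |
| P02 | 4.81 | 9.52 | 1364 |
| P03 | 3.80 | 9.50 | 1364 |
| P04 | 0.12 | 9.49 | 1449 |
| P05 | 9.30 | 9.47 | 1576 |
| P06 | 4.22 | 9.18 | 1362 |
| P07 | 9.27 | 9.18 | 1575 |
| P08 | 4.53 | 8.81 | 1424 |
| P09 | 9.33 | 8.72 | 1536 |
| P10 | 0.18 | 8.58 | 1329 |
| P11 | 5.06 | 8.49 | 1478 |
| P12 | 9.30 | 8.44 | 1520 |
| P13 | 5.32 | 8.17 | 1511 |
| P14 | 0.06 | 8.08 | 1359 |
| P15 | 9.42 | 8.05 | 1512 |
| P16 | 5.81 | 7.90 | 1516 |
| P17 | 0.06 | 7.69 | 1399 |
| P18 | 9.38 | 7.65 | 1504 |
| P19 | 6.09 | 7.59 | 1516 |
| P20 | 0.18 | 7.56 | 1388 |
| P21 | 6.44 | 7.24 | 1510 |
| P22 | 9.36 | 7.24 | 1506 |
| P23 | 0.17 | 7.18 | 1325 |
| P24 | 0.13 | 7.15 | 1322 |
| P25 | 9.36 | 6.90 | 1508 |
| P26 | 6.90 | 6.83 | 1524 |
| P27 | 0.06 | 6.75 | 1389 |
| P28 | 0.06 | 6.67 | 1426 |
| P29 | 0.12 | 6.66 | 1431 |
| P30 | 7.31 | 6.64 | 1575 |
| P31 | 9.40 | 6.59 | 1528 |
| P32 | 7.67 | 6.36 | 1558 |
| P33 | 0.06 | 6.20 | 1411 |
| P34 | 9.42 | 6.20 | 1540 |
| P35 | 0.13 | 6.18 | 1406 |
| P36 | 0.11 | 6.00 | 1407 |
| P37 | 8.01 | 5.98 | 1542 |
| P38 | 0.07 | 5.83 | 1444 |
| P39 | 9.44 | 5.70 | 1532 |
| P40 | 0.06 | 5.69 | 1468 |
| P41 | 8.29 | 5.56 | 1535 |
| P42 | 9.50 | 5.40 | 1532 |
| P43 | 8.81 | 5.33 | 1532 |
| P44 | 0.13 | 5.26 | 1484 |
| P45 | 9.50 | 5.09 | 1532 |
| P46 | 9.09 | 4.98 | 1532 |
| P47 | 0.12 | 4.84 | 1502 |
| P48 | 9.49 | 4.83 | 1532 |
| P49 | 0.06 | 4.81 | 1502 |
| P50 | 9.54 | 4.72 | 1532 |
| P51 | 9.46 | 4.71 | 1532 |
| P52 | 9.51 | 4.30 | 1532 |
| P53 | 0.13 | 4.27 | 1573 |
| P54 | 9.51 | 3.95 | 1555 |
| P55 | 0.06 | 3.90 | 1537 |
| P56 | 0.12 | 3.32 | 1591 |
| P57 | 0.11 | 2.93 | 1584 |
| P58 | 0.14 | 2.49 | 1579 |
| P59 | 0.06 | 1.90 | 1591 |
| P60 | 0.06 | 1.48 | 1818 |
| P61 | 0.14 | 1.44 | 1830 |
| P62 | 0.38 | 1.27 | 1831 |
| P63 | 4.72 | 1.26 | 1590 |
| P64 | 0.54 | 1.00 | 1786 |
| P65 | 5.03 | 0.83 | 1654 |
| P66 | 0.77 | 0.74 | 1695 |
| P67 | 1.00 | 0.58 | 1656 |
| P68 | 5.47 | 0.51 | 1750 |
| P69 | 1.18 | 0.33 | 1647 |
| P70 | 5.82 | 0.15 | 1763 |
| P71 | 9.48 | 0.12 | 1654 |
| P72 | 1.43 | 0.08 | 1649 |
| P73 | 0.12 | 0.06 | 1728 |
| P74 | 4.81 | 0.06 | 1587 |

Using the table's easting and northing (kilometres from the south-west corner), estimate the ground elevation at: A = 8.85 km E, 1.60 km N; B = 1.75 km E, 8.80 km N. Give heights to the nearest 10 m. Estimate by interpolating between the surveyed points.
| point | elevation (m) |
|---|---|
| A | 1650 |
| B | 1340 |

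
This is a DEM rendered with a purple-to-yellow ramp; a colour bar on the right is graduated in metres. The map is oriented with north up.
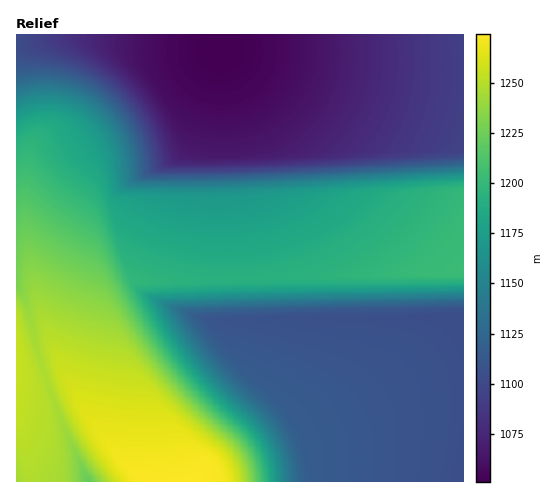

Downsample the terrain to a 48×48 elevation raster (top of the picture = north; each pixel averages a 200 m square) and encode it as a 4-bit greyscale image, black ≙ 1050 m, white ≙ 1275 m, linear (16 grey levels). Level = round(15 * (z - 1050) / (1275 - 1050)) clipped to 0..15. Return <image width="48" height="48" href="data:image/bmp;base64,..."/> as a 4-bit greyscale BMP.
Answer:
<image width="48" height="48" href="data:image/bmp;base64,Qk32BAAAAAAAAHYAAAAoAAAAMAAAADAAAAABAAQAAAAAAIAEAAATCwAAEwsAABAAAAAAAAAAAAAAABEREQAiIiIAMzMzAERERABVVVUAZmZmAHd3dwCIiIgAmZmZAKqqqgC7u7sAzMzMAN3d3QDu7u4A////AN3d3czN7v///////tyodlRERERERERERN3d3cze7////////tuodlRERERERERERN3d3c3u////////7cuYdVRERERERERERN3d3d3u///////+7cqXZVRERERERERERN3d3d7v//////7u3LmHZURERERERERERN3d3d7u7u7u7u7dy6l2VURERERERERERO3d3e7u7u7u7u3cupdmVERERERERERERO3d3u7u7u7u7ty6mHZlVERERERERERERO3d3u7u7u7u7cuph2ZVRERERERERERERO7d3u7u7u7u3MqYdlVURERERERERERERO7d7u7u7u7t3LmHZVVERERERERERERERO7d7u7u7u7dy6h2VURERERERERERERERO3d7u7u7t3cupdmVERERERERERERERERO3d7u7d3d3LqYdlRERERERERERERERERO3d7d3d3dzKmHZVRERERERERERERERERO3d3d3d3dy6l2VURERERERERERERERERN3d3d3d3cuph2VERERERERERERERERERN3d3d3d3MuodlRERERERERERERERERERN3d3d3czLqYZlVVVVVVVERERERERERERN3d3dzMy7mId3d3d2ZmZmZmZmZmZmZlVc3dzMzMy6mZmZmZiIiIiIiIiIiIiIiIiMzMzMzMu6qqqqqZmZmZmZmZmZmZqqqpmczMzMzLuqqqqpmZmZmZmqqqqqqqqqqqqszMzMy7uqqpmZmZmZmZmZmqqqqqqqqqqszMzLu7qpmZmZmZmZmZmZmZqqqqqqqqqszMu7u7qZmZmZmZmZmZmZmZmaqqqqqqqszLu7u6qZmZmZmZmZmZmZmZmZmqqqqqqru7u7uqmZmZmZmZmZmZmZmZmZmaqqqqqru7u6qqmZmZmIiIiIiZmZmZmZmZqqqqqru7uqqpmZmIiIiIiIiIiZmZmZmZmqqqqru7qqqpmIiIiIiIiIiIiImZmZmZmaqqqruqqqqZh3d3d3d3d3d3iIiIiImZmZmaqqqqqqmZh2VVVVVVVVVWZmZmd3d3eIiIiKqqqZmYh2VDMzMzMzMzNERERFVVVWZmZqqqmZmYh2VDIhERERIiIiIiIzMzM0RERKqqmZmYd2QyIREREREREREiIiIiIzMzM6qpmZmIdlQyERERERERERESIiIiIjMzM5mZmZiHdlQyERERERERERERIiIiIiMzM5mZmYiHZUMiEREREREREREREiIiIiMzM4iZiIh2VUMhEREAAAERERERESIiIiIzM3iIiHdlVDIREQAAAAABERERESIiIiIzM2d3d2ZVQyIREAAAAAAAERERESIiIiIzM2ZmZlVEMiERAAAAAAAAERERERIiIiIzM1VVVUQzIhEQAAAAAAAAARERERIiIiIzM0RERDMyIREQAAAAAAAAARERERIiIiIzM0QzMzIiEREQAAAAAAAAARERERIiIiIzMzMzMiIhEREQAAAAAAAAARERERIiIiIzMzMzMiIhEREQAAAAAAAAARERERIiIiIzMw=="/>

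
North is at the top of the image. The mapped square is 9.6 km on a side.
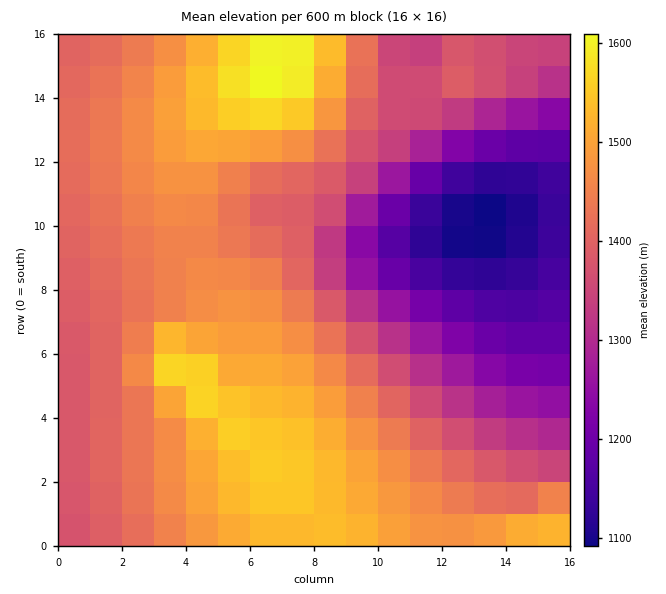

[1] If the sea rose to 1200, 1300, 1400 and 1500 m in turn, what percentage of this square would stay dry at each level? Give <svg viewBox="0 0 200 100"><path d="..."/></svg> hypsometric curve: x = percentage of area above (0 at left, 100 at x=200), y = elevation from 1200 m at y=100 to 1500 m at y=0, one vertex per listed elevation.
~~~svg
<svg viewBox="0 0 200 100"><path d="M175 100l-18-33-42-34-76-33"/></svg>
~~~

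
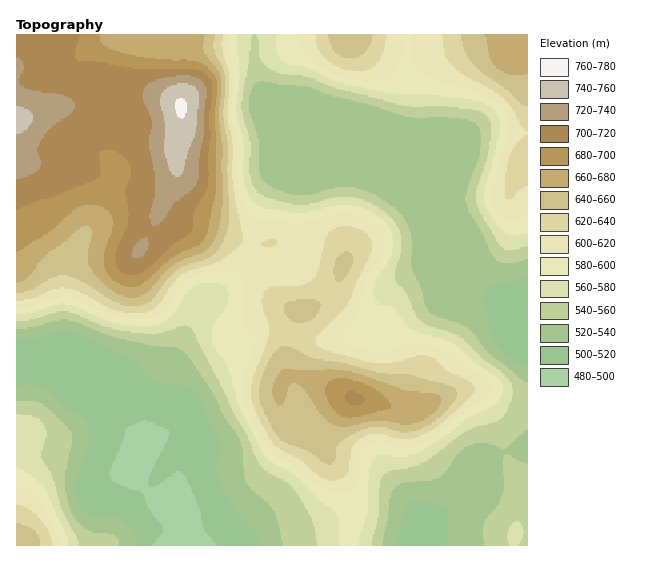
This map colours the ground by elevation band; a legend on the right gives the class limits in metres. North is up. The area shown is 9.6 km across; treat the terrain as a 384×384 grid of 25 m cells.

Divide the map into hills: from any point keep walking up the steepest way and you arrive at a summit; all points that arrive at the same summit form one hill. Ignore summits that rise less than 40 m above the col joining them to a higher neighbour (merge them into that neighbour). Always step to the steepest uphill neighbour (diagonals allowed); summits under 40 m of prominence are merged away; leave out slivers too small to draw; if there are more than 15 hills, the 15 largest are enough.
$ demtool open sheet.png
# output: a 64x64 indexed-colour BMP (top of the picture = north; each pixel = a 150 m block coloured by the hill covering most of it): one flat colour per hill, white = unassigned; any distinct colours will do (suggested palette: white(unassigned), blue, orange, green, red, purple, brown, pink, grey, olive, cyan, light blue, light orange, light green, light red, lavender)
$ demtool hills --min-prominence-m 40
<image width="64" height="64" href="data:image/bmp;base64,Qk12CAAAAAAAAHYAAAAoAAAAQAAAAEAAAAABAAQAAAAAAAAIAAATCwAAEwsAABAAAAAAAAAA////ALR3HwAOf/8ALKAsACgn1gC9Z5QAS1aMAMJ34wB/f38AIr28AM++FwDox64AeLv/AIrfmACWmP8A1bDFAEREREREREREREIiIRERERERERERERERERESIiIiIiIiREREREREREREQiIhERERERERERERERERERIiIiIiIiJERERERERERERCIhEREREREREREREREREREiIiIiIiIkREREREREREREERERERERERERERERERERERIiIiIiIiREREREREREREERERERERERERERERERERERESIiIiIiJEREREREREREQRERERERERERERERERERERERESIiIiIkREREREREREQREREREREREREREREREREREREREiIiIiREREREREREQRERERERERERERERERERERERERERIiIiJERERERERERBEREREREREREREREREREREREREREiIiIkREREREREREERERERERERERERERERERERERERERIiIiREREREREREQREREREREREREREREREREREREREREiIiJERERERERERCEREREREREREREREREREREREREREREiIkREREREREREIRERERERERERERERERERERERERERERERREREREREREQiERERERERERERERERERERERERERERERFEREREREREQiIREREREREREREREREREREREREREREREURERERERERCIiERERERERERERERERERERERERERERERRERERERERCIiIRERERERERERERERERERERERERERERFERERERERCIiIhEREREREREREREREREREREREREREREURERERERCIiIiERERERERERERERERERERERERERERERREREREQiIiIiIRERERERERERERERERERERERERERERFEREREQiIiIiIhEREREREREREREREREREREREREREREUREREQiIiIiIiERERERERERERERERERERERERERERERREREQiIiIiIiIhEREREREREREREREREREREREREREREiIiIiIiIiIiIiERERERERERERERERERERERERERERESIiIiIiIiIiIiIRERERERERERERERERERERERERERERIiIiIiIiIiIiIiEREREREREREREREREREREREREREREiIiIiIiIiIiIiIRERERERERERERERERERERERERERESIiIiIiIiIiIiIiERERERERERERERERERERERERERETIiIiIiIiIiIiIiIRERERERERERERERERERERERERERMiIiIiIiIiIiIiIiERERERERERERERERERERERERERMyIiIiIiIiIiIiIiIRERERERERERERERERERERERERMzIiIiIiIiIiIiIiIiIRERERERERERERERERERERETMzMiIiIiIiIiIiIiIiIiIREREREREREREREREREREzMzMyIiIiIiIiIiIiIiIiIiIRERERERERERERERERETMzMzIiIiIiIiIiIiIiIiIiIiIRERERERERERERERETMzMzMiIiIiIiIiIiIiIiIiIiIiIiERERERERERERETMzMzMyIiIiIiIiIiIiIiIiIiIiIiIhERERERERERETMzMzMzIiIiIiIiIiIiIiIiIiIiIiIiERERERERERERMzMzMzMiIiIiIiIiIiIiIiIiIiIiIiIREREREREREREzMzMzMyIiIiIiIiIiIiIiIiIiIiIiIhEREREREREREzMzMzMzIiIiIiIiIiIiIiIiIiIiIiIiERERERERERETMzMzMzMiIiIiIiIiIiIiIiIiIiIiIiIRERERERERETMzMzMzMyIiIiIiIiIiIiIiIiIiIiIiIhERERERERERMzMzMzMzIiIiIiIiIiIiIiIiIiIiIiIiERERERERERMzMzMzMzMiIiIiIiIiIiIiIiIiIiIiIiIREREREREVUzMzMzMzMyIiIiIiIiIiIiIiIiIiIiIiIhEREREREVVTMzMzMzMzIiIiIiIiIiIiIiIiIiIiIiIiEREREREVVTMzMzMzMzMiIiIiIiIiIiIiIiIiIiIiIiIiERERIlVVMzMzMzMzMyIiIiIiIiIiIiIiIiIiIiIiIiIiIiIlVVMzMzMzMzMzIiIiIiIiIiIiIiIiIiIiIiIiIiIiIlVVUzMzMzMzMzMiIiIiIiIiIiIiIiIiIiIiIiIiIiJVVVUzMzMzMzMzMyIiIiIiIiIiIiIiIiIiIiIiIiIlVVVVVTMzMzMzMzMzIiIiIiIiIiIiIiIiIiIiIiIiJVVVVVVVUzMzMzMzMzMiIiIiIiIiIiIiIiIiIiIiIlVVVVVVVVVTMzMzMzMzMyIiIiIiIiIiIiIiIiIiIiJVVVVVVVVVVVMzMzMzMzMzIiIiIiIiIiIiIiIiIiIiIlVVVVVVVVVVUzMzMzMzMzMiIiIiIiIiIiIiIiIiIiIlVVVVVVVVVVVTMzMzMzMzMyIiIiIiIiIiIiIiIiIiIiVVVVVVVVVVVVMzMzMzMzMzIiIiIiIiIiIiIiIiIiIiVVVVVVVVVVVVUzMzMzMzMzMiIiIiIiIiIiIiIiIiIiJVVVVVVVVVVVVTMzMzMzMzMyIiIiIiIiIiIiIiIiIiIlVVVVVVVVVVVVMzMzMzMzMzIiIiIiIiIiIiIiIiIiIiVVVVVVVVVVVVUzMzMzMzMzMiIiIiIiIiIiIiIiIiIiJVVVVVVVVVVVVTMzMzMzMzMyIiIiIiIiIiIiIiIiIiIlVVVVVVVVVVVVMzMzMzMzMz"/>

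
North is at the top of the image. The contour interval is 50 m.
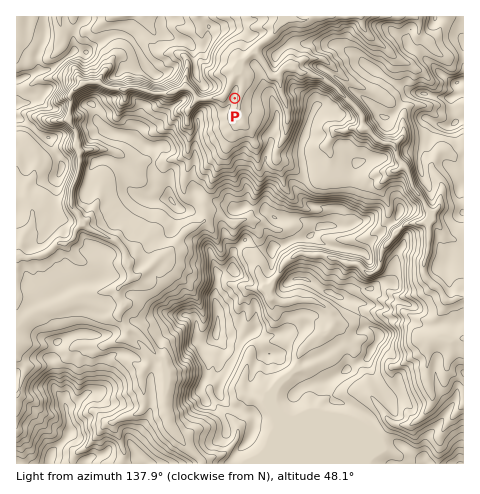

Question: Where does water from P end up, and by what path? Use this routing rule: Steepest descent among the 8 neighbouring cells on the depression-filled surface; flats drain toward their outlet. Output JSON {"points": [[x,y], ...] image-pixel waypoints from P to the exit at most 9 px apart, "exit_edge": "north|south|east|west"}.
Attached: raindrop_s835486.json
{"points": [[235, 98], [241, 94], [243, 84], [241, 75], [241, 66], [248, 56], [257, 47], [266, 41], [276, 32], [277, 22], [279, 17]], "exit_edge": "north"}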